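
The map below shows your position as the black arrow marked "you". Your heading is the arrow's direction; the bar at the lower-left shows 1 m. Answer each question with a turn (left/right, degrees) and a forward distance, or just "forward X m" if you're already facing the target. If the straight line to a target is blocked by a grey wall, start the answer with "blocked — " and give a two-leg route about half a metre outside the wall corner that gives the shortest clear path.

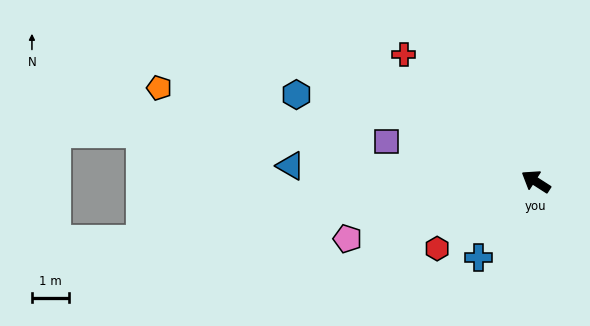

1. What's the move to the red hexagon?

turn left 67°, forward 3.2 m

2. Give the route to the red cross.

turn right 11°, forward 4.9 m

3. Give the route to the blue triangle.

turn left 29°, forward 6.6 m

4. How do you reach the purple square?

turn left 18°, forward 4.1 m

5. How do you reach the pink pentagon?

turn left 50°, forward 5.3 m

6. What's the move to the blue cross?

turn left 86°, forward 2.5 m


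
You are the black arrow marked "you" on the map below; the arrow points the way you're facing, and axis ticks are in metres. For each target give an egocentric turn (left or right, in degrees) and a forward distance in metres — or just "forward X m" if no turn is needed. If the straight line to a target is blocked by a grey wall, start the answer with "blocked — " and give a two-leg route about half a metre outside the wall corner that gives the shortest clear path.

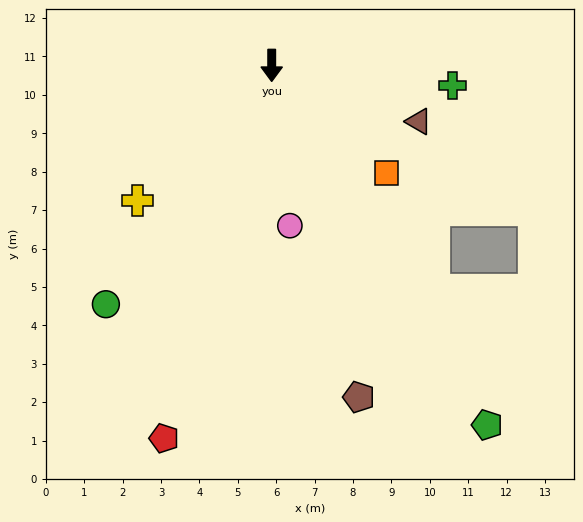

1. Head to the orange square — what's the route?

turn left 47°, forward 4.1 m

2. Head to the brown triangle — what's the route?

turn left 69°, forward 4.1 m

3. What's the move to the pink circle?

turn left 7°, forward 4.2 m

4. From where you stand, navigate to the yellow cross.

turn right 45°, forward 5.0 m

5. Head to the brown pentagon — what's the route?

turn left 15°, forward 8.9 m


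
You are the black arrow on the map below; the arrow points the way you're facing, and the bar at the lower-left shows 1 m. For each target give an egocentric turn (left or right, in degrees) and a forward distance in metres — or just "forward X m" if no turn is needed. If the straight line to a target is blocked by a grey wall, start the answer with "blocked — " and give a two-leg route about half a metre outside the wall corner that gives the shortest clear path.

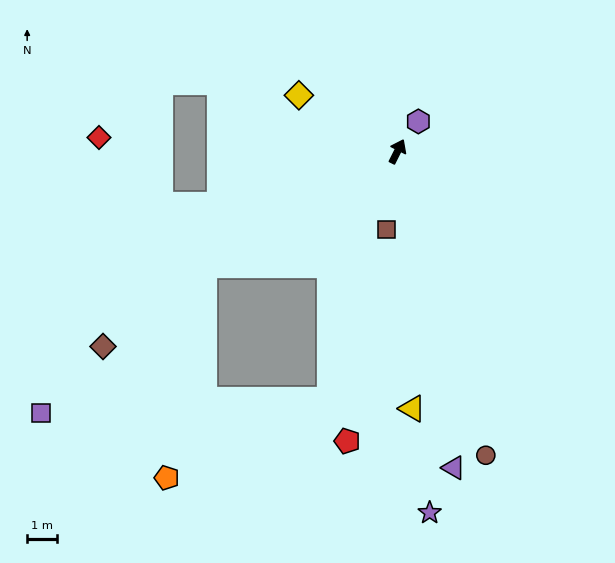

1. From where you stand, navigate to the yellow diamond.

turn left 87°, forward 3.8 m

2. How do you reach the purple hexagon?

turn right 8°, forward 1.2 m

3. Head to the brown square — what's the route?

turn right 161°, forward 2.6 m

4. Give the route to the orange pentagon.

blocked — turn left 147°, forward 7.5 m, then turn left 49°, forward 7.2 m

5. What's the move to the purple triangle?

turn right 143°, forward 10.7 m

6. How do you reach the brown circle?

turn right 137°, forward 10.5 m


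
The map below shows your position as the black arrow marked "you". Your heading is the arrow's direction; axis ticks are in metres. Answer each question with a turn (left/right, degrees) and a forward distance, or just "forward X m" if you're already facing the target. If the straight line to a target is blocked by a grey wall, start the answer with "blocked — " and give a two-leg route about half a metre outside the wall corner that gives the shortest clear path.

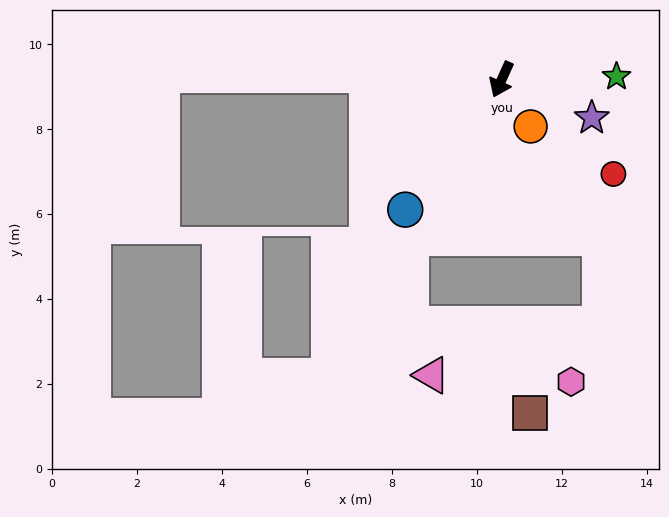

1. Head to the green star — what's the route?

turn left 116°, forward 2.7 m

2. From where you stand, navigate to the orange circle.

turn left 56°, forward 1.3 m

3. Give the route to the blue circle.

turn right 12°, forward 3.8 m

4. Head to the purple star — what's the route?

turn left 91°, forward 2.3 m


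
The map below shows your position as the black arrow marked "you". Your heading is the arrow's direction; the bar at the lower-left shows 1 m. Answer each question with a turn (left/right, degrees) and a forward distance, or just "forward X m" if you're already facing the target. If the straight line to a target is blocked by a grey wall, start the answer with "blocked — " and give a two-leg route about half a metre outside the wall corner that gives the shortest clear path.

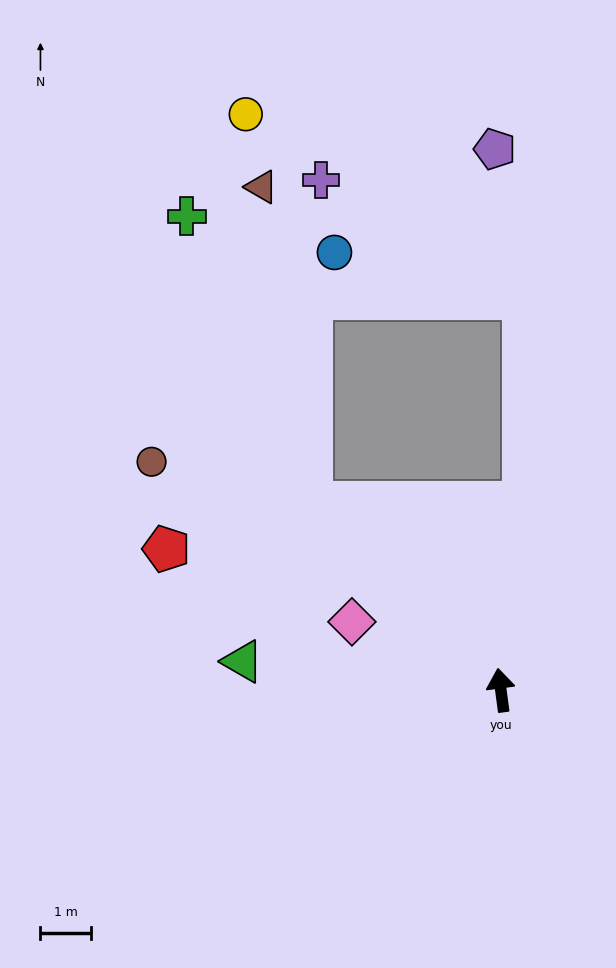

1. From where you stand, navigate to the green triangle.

turn left 76°, forward 5.1 m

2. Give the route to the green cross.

blocked — turn left 38°, forward 5.2 m, then turn right 22°, forward 6.1 m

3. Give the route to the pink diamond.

turn left 58°, forward 3.2 m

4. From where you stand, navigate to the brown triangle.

blocked — turn left 38°, forward 5.2 m, then turn right 37°, forward 6.3 m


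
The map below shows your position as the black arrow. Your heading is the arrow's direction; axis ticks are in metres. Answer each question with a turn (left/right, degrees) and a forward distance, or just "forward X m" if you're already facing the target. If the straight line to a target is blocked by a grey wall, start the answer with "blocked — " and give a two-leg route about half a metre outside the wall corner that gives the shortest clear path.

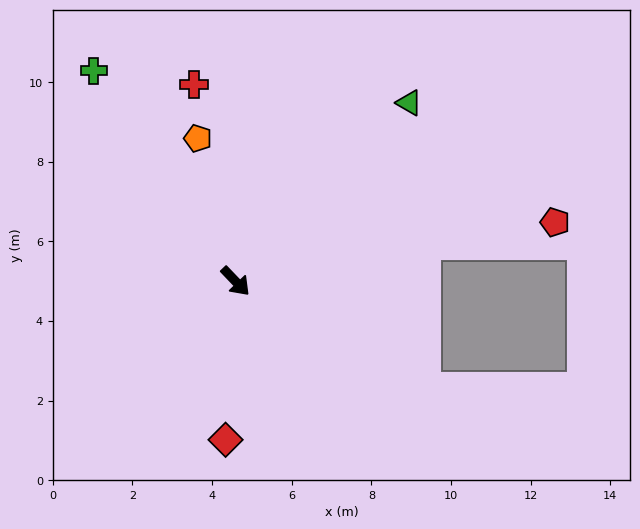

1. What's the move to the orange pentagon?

turn left 151°, forward 3.7 m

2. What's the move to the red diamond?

turn right 47°, forward 4.0 m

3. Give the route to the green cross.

turn left 170°, forward 6.4 m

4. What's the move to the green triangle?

turn left 92°, forward 6.3 m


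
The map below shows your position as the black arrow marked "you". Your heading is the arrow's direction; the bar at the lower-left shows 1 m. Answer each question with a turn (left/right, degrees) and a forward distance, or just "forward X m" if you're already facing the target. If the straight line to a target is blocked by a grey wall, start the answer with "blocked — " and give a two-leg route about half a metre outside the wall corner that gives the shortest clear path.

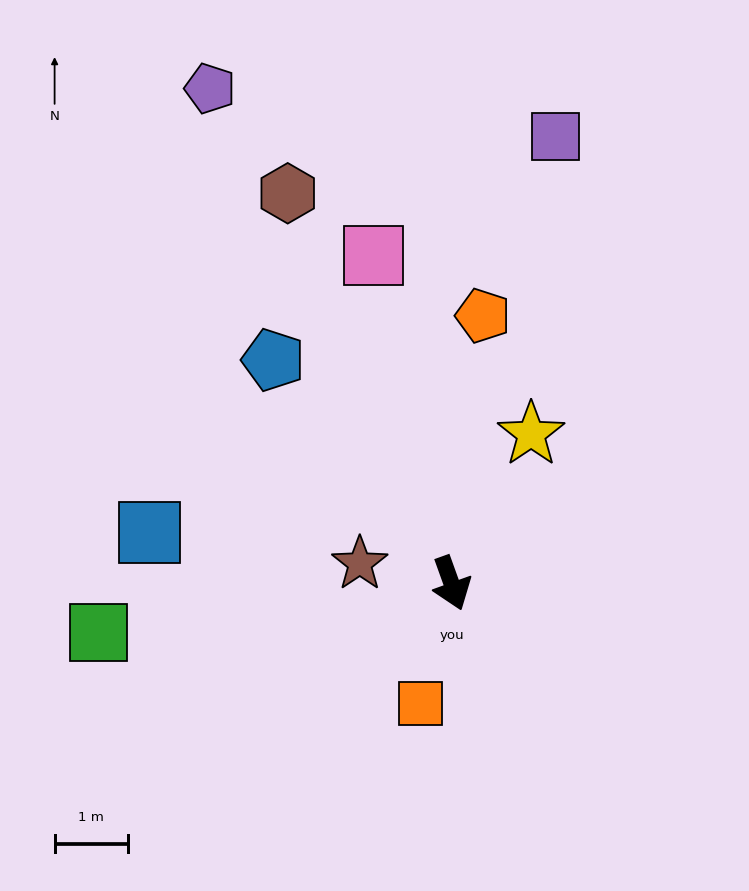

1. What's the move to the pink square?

turn left 174°, forward 4.6 m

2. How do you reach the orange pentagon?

turn left 153°, forward 3.7 m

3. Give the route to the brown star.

turn right 122°, forward 1.3 m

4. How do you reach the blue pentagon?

turn right 161°, forward 3.9 m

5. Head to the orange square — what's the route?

turn right 34°, forward 1.7 m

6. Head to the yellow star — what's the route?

turn left 132°, forward 2.3 m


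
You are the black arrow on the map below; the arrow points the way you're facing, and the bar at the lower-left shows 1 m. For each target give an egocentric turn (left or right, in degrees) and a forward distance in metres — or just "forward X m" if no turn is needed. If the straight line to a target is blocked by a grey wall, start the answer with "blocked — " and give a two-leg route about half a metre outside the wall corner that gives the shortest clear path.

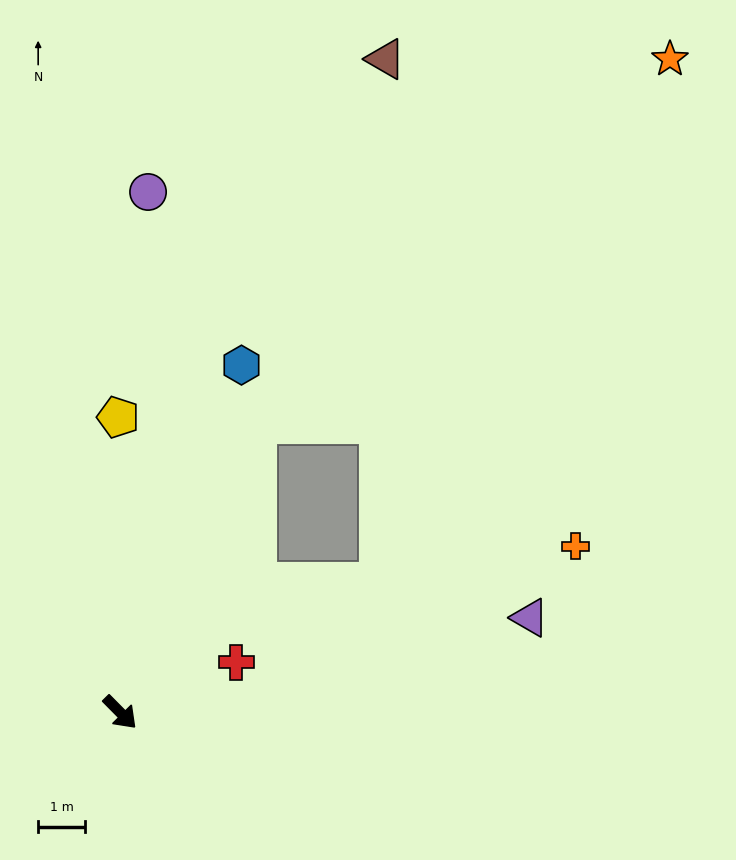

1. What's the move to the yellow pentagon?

turn left 136°, forward 6.3 m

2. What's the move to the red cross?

turn left 69°, forward 2.7 m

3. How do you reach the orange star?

blocked — turn left 110°, forward 6.8 m, then turn right 23°, forward 11.7 m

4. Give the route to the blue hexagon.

turn left 116°, forward 7.8 m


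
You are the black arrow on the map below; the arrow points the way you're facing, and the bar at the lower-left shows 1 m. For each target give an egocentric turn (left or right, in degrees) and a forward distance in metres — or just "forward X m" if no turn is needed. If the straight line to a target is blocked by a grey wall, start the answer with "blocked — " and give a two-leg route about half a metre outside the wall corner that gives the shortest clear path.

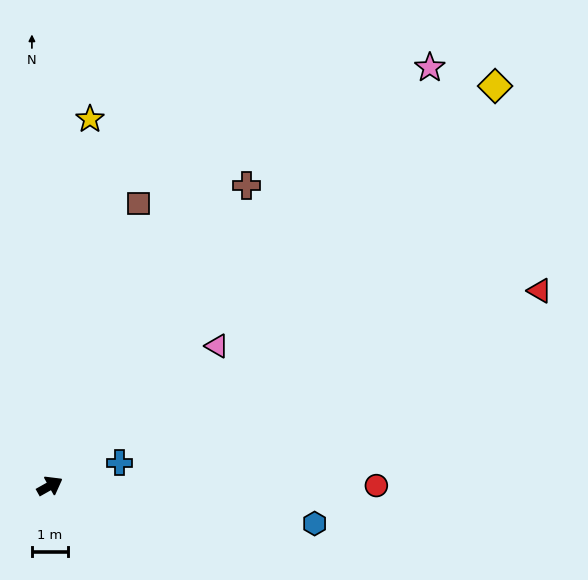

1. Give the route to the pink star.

turn left 18°, forward 15.7 m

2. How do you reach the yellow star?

turn left 54°, forward 10.3 m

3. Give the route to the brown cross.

turn left 27°, forward 10.0 m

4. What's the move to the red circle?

turn right 29°, forward 9.1 m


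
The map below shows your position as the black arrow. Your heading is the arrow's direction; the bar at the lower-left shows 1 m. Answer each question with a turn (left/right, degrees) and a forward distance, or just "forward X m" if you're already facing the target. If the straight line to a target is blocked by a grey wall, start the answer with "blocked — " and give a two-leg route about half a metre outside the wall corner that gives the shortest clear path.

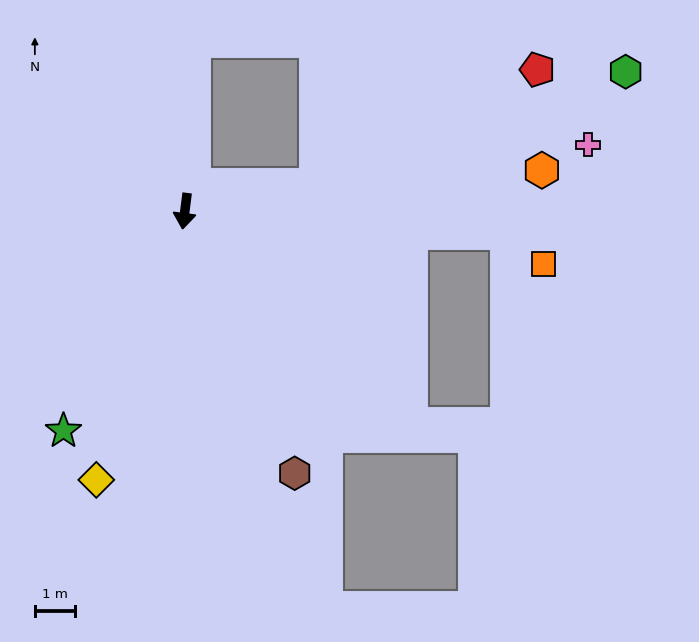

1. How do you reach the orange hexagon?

turn left 104°, forward 9.0 m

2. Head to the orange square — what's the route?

blocked — turn left 93°, forward 8.1 m, then turn right 36°, forward 1.2 m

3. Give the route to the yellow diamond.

turn right 11°, forward 7.0 m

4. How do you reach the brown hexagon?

turn left 30°, forward 7.1 m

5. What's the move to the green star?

turn right 22°, forward 6.3 m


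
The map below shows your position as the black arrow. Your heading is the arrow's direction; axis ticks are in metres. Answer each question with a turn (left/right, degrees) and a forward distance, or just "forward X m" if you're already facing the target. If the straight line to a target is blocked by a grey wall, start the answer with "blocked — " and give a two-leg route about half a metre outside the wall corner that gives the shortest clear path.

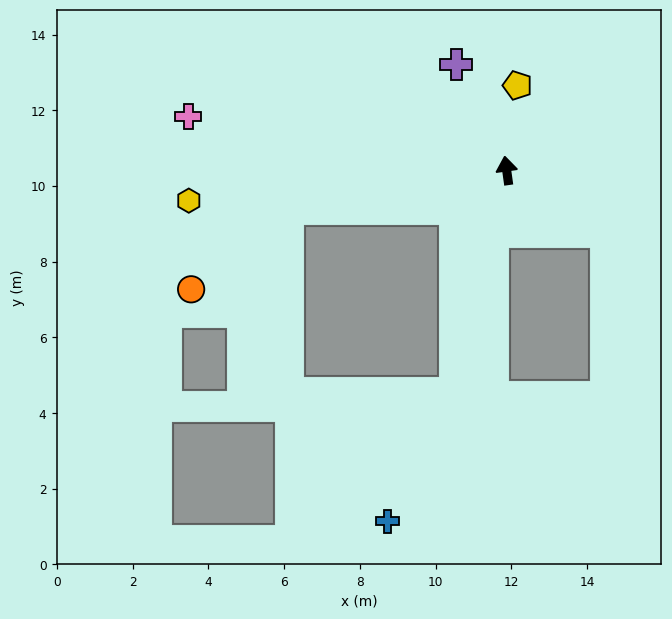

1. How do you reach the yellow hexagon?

turn left 87°, forward 8.4 m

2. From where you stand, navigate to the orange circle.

blocked — turn left 92°, forward 5.9 m, then turn left 30°, forward 3.3 m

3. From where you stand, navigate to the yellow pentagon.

turn right 15°, forward 2.3 m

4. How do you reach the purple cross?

turn left 17°, forward 3.1 m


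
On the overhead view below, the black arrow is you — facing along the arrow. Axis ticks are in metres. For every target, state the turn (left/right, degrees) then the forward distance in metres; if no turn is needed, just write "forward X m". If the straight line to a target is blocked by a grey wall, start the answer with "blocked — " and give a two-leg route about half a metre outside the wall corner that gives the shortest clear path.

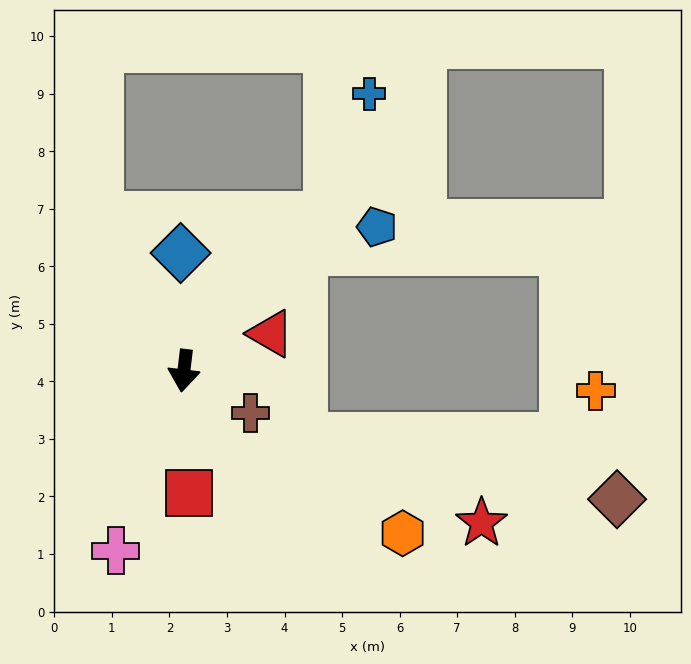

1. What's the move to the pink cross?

turn right 14°, forward 3.3 m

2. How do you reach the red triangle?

turn left 120°, forward 1.6 m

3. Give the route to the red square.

turn left 9°, forward 2.1 m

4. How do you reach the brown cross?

turn left 64°, forward 1.4 m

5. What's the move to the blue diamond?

turn right 172°, forward 2.0 m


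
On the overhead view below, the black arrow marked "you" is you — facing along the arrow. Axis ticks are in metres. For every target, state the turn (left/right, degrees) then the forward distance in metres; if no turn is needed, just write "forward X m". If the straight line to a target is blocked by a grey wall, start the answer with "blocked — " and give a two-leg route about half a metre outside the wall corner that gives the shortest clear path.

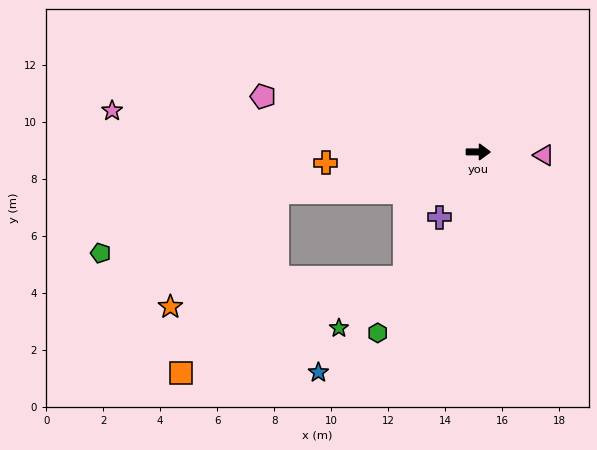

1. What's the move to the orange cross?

turn right 176°, forward 5.4 m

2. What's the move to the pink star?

turn left 174°, forward 12.9 m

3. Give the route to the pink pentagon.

turn left 166°, forward 7.8 m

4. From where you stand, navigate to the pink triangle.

turn right 3°, forward 2.3 m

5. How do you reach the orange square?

blocked — turn right 168°, forward 7.2 m, then turn left 50°, forward 7.2 m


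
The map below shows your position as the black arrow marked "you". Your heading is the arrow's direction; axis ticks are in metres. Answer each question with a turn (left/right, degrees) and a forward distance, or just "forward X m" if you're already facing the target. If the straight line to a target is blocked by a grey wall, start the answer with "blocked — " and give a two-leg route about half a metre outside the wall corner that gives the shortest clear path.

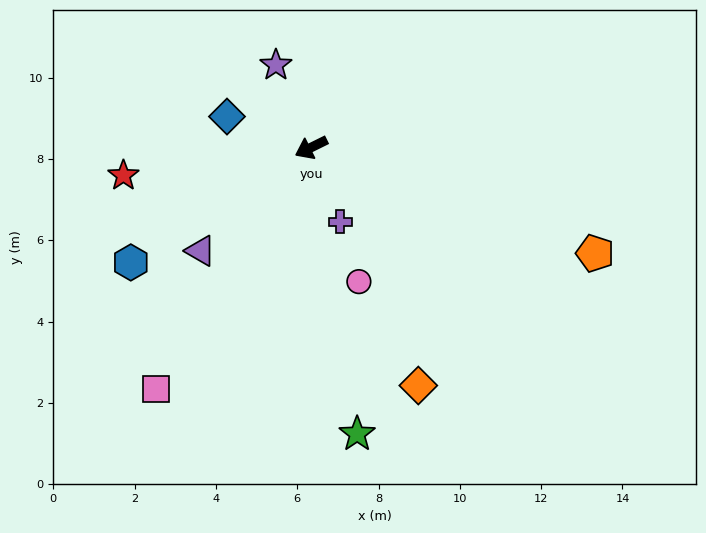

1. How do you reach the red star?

turn right 18°, forward 4.7 m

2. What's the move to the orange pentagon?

turn left 133°, forward 7.5 m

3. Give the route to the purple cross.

turn left 85°, forward 2.0 m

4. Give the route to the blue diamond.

turn right 46°, forward 2.2 m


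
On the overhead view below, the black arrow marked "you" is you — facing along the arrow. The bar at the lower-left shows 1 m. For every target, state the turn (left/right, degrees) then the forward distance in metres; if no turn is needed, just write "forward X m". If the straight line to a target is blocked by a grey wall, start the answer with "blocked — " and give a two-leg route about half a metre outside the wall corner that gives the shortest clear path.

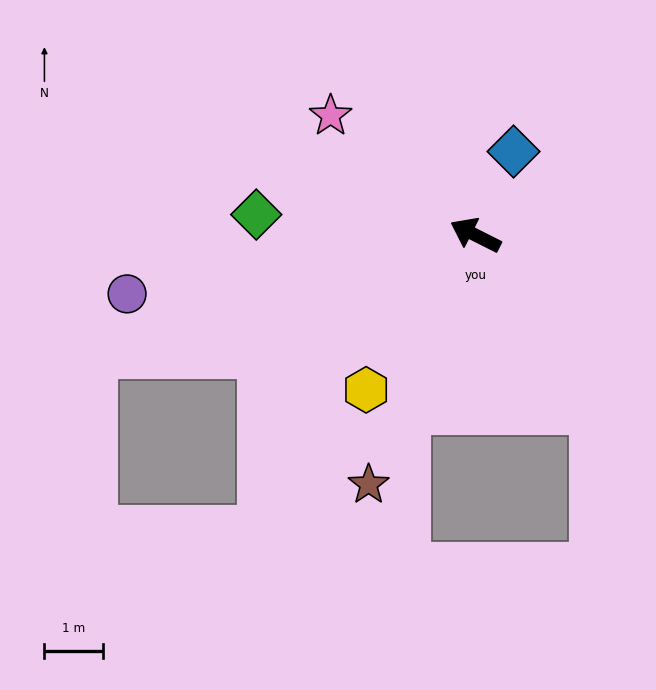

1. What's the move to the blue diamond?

turn right 88°, forward 1.6 m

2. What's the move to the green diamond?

turn left 21°, forward 3.8 m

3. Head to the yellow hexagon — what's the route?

turn left 82°, forward 3.3 m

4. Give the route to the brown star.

turn left 94°, forward 4.7 m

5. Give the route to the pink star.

turn right 13°, forward 3.2 m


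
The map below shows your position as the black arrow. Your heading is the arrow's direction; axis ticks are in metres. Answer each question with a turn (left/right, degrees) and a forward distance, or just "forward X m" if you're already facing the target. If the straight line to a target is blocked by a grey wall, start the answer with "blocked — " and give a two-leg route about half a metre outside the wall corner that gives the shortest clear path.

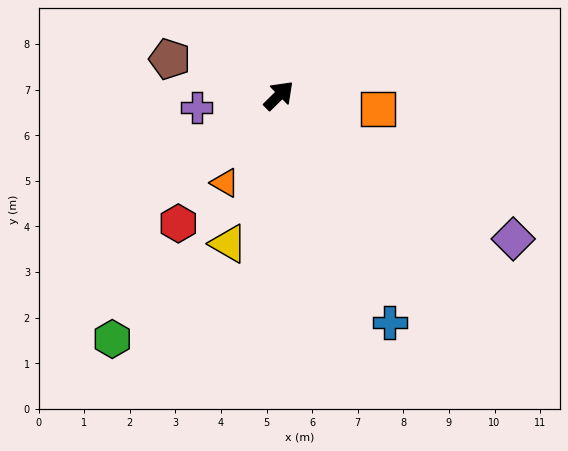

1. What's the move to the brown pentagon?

turn left 117°, forward 2.5 m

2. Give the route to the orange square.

turn right 53°, forward 2.2 m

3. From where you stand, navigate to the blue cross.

turn right 109°, forward 5.5 m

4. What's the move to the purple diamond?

turn right 76°, forward 6.0 m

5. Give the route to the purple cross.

turn left 144°, forward 1.8 m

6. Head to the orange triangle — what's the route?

turn right 166°, forward 2.3 m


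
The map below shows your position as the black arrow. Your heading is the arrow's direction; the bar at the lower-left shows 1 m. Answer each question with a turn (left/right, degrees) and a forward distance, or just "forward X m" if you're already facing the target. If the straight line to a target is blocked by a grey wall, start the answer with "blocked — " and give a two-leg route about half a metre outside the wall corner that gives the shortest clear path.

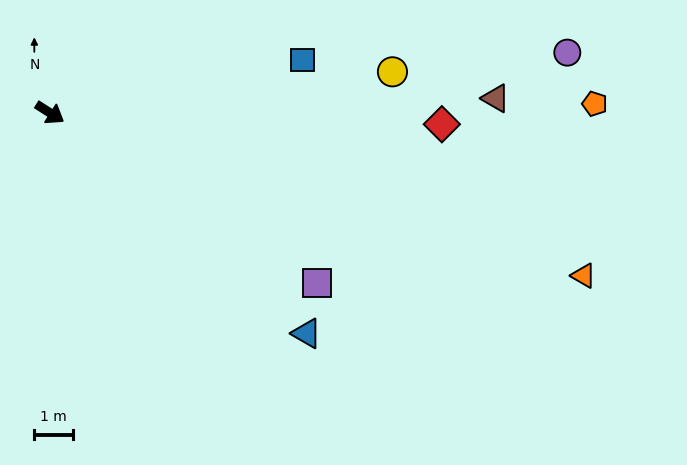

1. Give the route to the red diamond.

turn left 31°, forward 10.1 m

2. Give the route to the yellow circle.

turn left 39°, forward 8.9 m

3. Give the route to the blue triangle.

turn right 8°, forward 8.7 m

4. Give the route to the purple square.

forward 8.2 m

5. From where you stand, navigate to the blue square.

turn left 44°, forward 6.7 m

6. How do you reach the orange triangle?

turn left 16°, forward 14.4 m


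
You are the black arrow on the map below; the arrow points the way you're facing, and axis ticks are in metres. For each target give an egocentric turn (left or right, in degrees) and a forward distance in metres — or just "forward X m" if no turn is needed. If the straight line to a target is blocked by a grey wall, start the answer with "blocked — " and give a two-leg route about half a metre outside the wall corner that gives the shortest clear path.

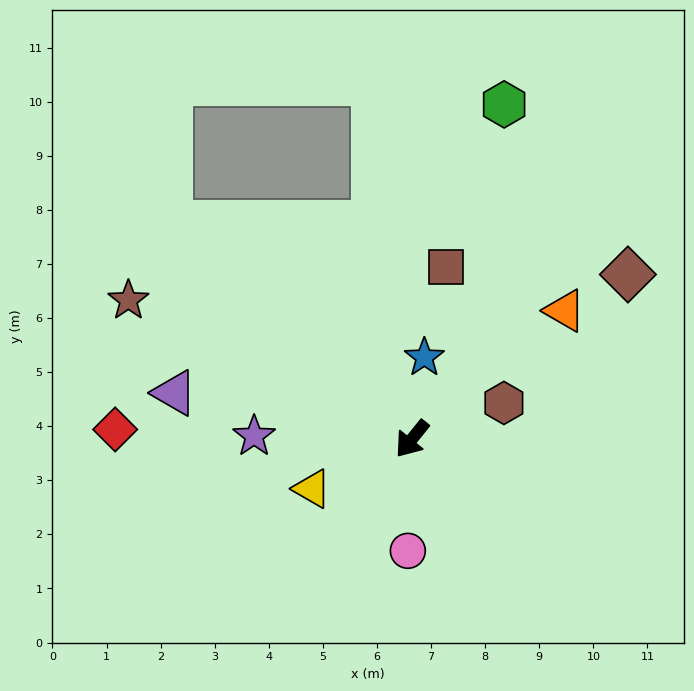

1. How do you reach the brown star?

turn right 77°, forward 5.8 m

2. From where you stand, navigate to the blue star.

turn right 150°, forward 1.5 m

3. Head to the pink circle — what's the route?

turn left 37°, forward 2.1 m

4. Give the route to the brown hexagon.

turn left 150°, forward 1.8 m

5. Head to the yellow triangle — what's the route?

turn right 25°, forward 2.1 m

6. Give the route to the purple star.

turn right 52°, forward 2.9 m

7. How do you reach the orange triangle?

turn left 169°, forward 3.7 m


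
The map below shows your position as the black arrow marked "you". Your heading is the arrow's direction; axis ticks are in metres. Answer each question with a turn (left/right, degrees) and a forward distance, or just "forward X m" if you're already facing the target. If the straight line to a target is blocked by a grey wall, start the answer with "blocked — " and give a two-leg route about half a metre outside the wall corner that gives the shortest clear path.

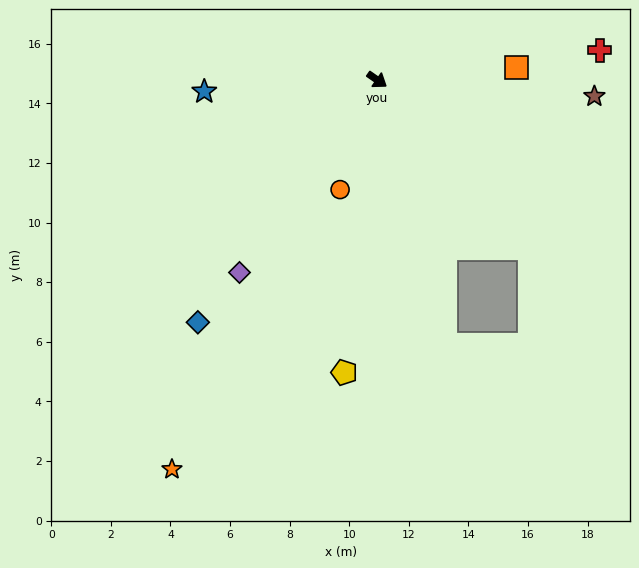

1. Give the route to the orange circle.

turn right 74°, forward 3.9 m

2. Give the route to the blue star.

turn right 141°, forward 5.8 m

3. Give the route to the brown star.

turn left 30°, forward 7.3 m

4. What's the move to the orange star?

turn right 83°, forward 14.8 m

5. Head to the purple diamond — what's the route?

turn right 91°, forward 7.9 m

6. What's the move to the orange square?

turn left 40°, forward 4.7 m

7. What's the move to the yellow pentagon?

turn right 62°, forward 9.9 m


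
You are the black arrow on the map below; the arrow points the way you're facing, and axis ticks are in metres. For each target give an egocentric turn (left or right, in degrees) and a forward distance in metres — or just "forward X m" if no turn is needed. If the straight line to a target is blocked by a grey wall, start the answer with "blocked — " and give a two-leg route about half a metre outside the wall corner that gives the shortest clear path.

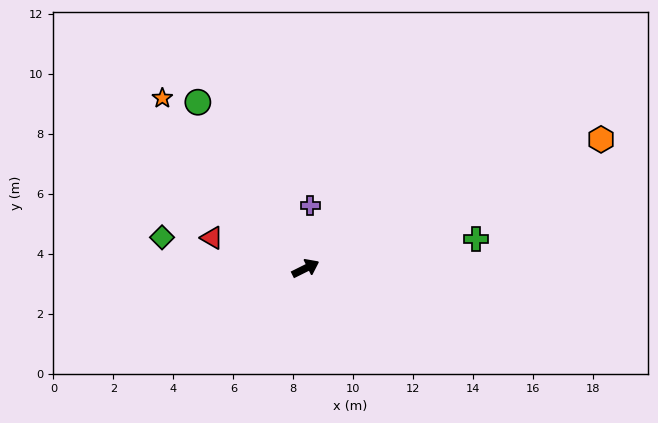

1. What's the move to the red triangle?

turn left 135°, forward 3.3 m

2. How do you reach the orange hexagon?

turn right 3°, forward 10.7 m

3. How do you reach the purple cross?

turn left 59°, forward 2.1 m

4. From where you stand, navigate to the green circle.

turn left 97°, forward 6.6 m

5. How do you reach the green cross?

turn right 17°, forward 5.8 m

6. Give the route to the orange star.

turn left 104°, forward 7.4 m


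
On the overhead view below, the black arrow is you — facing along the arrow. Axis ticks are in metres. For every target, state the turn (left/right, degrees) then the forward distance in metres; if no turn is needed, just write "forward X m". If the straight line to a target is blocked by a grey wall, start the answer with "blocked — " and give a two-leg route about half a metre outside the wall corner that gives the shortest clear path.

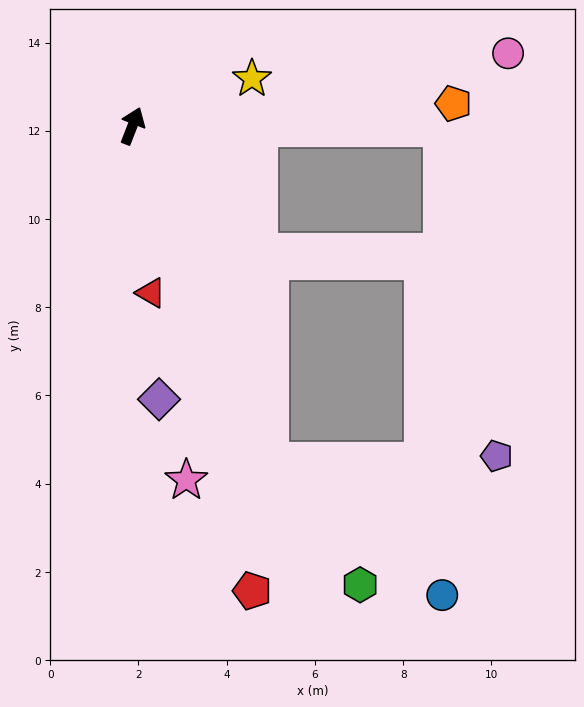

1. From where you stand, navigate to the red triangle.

turn right 152°, forward 3.8 m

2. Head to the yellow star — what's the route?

turn right 47°, forward 2.9 m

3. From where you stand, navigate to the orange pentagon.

turn right 65°, forward 7.3 m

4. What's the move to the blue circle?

blocked — turn right 136°, forward 8.2 m, then turn left 29°, forward 5.0 m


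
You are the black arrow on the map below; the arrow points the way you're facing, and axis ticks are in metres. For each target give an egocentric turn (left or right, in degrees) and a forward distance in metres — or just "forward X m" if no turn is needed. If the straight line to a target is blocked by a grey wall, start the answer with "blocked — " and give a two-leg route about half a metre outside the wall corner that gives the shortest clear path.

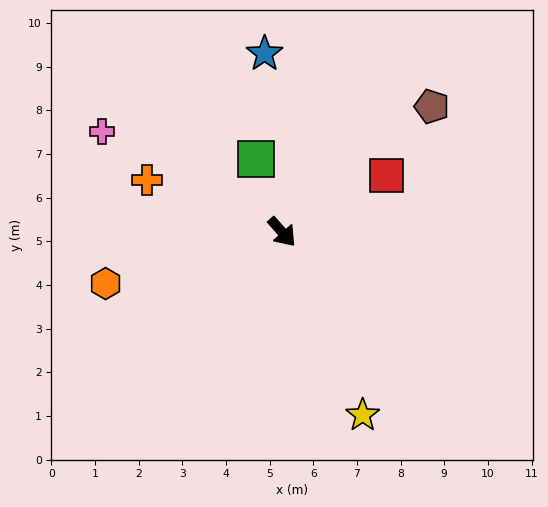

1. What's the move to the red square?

turn left 77°, forward 2.7 m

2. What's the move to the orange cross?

turn right 153°, forward 3.3 m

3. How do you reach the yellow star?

turn right 18°, forward 4.6 m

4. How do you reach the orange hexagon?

turn right 115°, forward 4.2 m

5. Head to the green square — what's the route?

turn left 158°, forward 1.8 m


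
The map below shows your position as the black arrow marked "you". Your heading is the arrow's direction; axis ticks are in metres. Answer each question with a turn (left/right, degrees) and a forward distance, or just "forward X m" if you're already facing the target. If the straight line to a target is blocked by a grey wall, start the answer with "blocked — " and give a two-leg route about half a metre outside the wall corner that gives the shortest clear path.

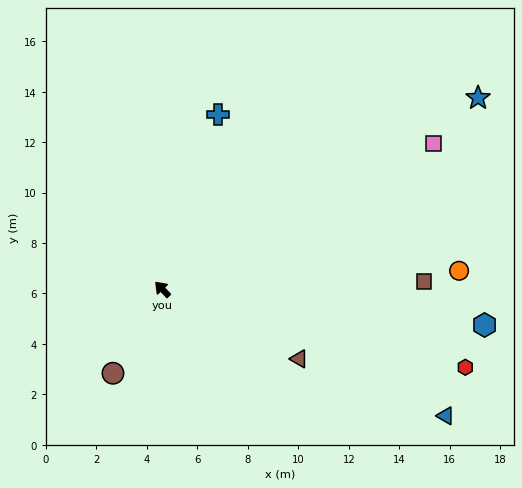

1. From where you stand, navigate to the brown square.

turn right 132°, forward 10.4 m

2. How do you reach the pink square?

turn right 105°, forward 12.2 m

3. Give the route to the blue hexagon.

turn right 140°, forward 12.8 m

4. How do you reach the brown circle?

turn left 106°, forward 3.9 m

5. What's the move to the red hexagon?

turn right 148°, forward 12.4 m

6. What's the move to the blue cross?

turn right 61°, forward 7.3 m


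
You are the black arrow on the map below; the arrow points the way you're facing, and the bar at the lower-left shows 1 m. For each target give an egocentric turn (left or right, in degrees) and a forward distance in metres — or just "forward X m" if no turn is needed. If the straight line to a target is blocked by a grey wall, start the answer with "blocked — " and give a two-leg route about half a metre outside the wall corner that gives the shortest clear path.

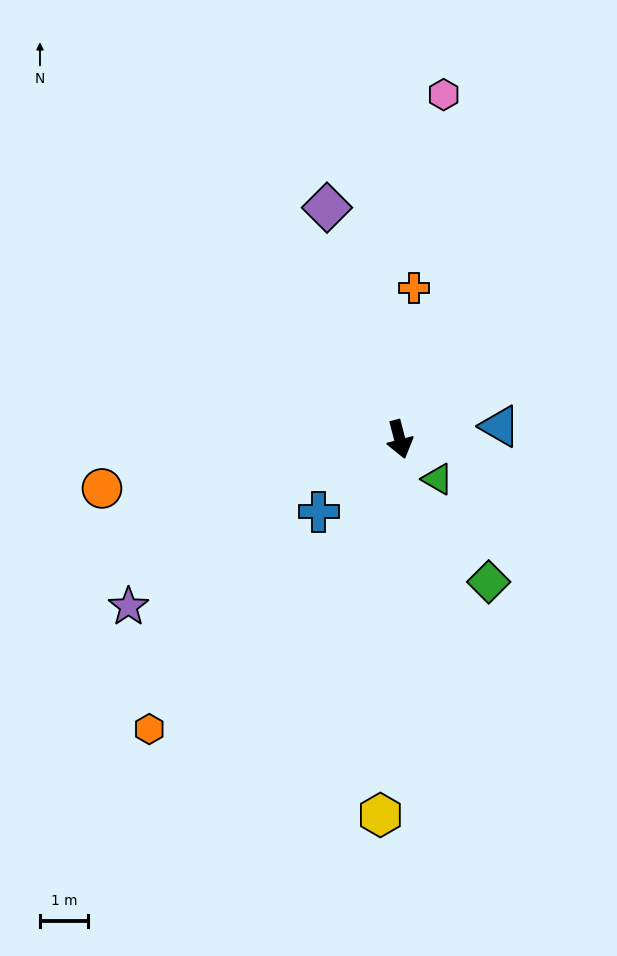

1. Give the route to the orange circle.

turn right 95°, forward 6.3 m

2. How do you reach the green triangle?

turn left 29°, forward 1.1 m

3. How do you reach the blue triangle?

turn left 83°, forward 2.1 m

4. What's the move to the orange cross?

turn left 160°, forward 3.1 m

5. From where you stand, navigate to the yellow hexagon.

turn right 18°, forward 7.8 m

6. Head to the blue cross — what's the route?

turn right 63°, forward 2.3 m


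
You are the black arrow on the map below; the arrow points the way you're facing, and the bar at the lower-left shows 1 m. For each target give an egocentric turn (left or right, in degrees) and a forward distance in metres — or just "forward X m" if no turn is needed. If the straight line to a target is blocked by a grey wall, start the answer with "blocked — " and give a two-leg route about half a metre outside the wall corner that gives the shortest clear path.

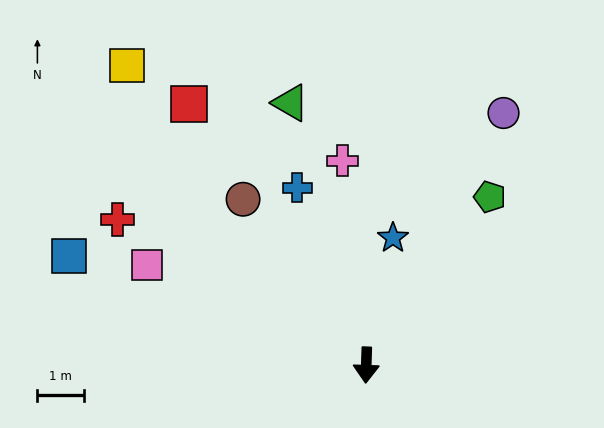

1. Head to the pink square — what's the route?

turn right 113°, forward 5.2 m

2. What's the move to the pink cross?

turn right 171°, forward 4.4 m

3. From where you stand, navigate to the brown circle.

turn right 142°, forward 4.4 m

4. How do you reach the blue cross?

turn right 157°, forward 4.1 m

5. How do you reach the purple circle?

turn left 153°, forward 6.2 m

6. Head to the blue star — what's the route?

turn left 170°, forward 2.8 m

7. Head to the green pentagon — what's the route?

turn left 146°, forward 4.5 m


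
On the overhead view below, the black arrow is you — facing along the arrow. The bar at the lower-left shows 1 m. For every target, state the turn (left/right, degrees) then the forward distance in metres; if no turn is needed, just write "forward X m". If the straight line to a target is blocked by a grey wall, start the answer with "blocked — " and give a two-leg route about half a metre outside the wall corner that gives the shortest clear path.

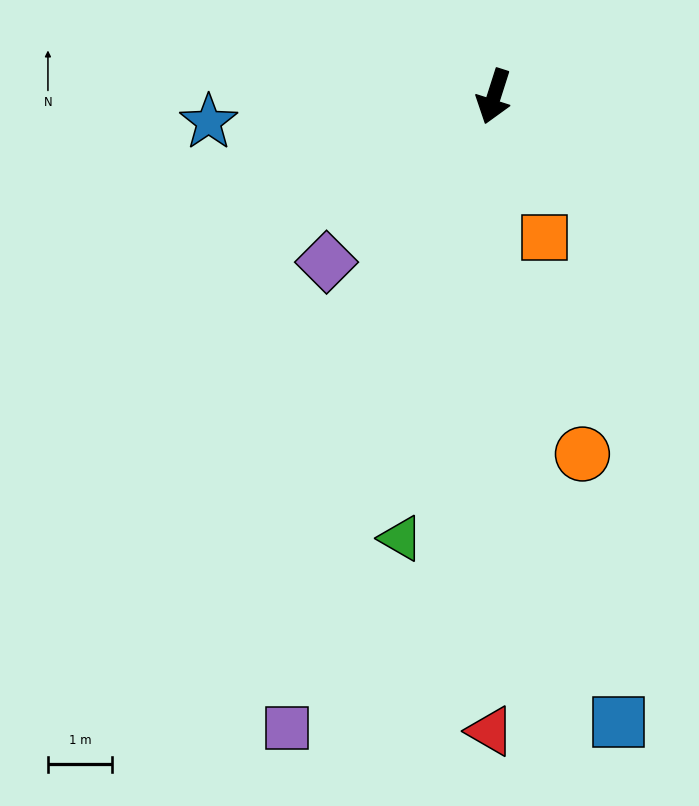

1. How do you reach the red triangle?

turn left 17°, forward 9.9 m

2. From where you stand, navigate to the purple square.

forward 10.3 m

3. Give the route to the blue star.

turn right 67°, forward 4.5 m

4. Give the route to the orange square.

turn left 38°, forward 2.3 m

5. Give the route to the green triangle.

turn left 6°, forward 7.0 m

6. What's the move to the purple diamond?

turn right 28°, forward 3.7 m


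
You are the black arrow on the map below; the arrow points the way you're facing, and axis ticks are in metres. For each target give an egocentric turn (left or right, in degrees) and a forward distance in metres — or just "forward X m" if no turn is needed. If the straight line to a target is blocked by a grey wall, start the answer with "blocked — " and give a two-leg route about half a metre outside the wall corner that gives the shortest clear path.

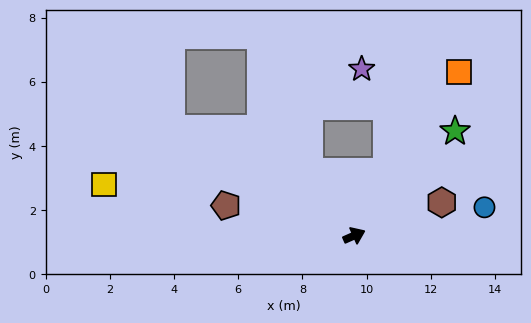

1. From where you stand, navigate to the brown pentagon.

turn left 143°, forward 4.1 m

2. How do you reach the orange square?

turn left 33°, forward 6.0 m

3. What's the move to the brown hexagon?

turn right 3°, forward 2.9 m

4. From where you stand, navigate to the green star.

turn left 22°, forward 4.5 m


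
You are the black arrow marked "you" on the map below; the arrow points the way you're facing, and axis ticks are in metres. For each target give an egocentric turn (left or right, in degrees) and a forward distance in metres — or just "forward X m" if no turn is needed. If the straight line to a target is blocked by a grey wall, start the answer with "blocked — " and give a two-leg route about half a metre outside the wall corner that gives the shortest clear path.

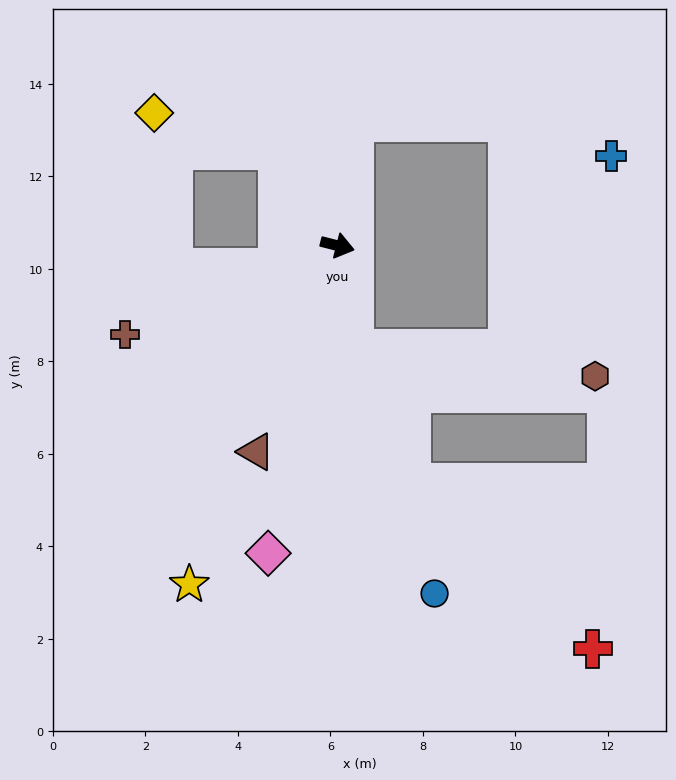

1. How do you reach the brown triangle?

turn right 97°, forward 4.8 m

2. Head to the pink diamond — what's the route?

turn right 88°, forward 6.8 m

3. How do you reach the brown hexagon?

blocked — turn right 66°, forward 2.3 m, then turn left 74°, forward 5.2 m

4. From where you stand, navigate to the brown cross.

turn right 143°, forward 5.0 m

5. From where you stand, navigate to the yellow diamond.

blocked — turn left 136°, forward 2.4 m, then turn left 41°, forward 2.8 m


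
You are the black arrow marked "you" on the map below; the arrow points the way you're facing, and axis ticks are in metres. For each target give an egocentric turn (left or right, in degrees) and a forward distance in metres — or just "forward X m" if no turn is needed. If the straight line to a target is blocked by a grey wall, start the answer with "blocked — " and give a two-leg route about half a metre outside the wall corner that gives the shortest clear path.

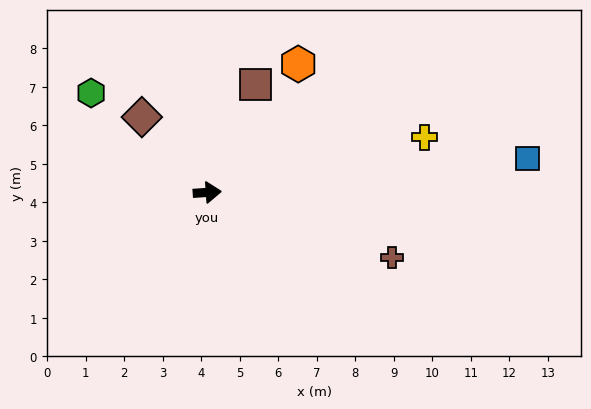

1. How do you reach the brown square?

turn left 62°, forward 3.1 m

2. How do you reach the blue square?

turn left 2°, forward 8.4 m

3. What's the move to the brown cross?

turn right 23°, forward 5.1 m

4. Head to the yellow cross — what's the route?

turn left 10°, forward 5.8 m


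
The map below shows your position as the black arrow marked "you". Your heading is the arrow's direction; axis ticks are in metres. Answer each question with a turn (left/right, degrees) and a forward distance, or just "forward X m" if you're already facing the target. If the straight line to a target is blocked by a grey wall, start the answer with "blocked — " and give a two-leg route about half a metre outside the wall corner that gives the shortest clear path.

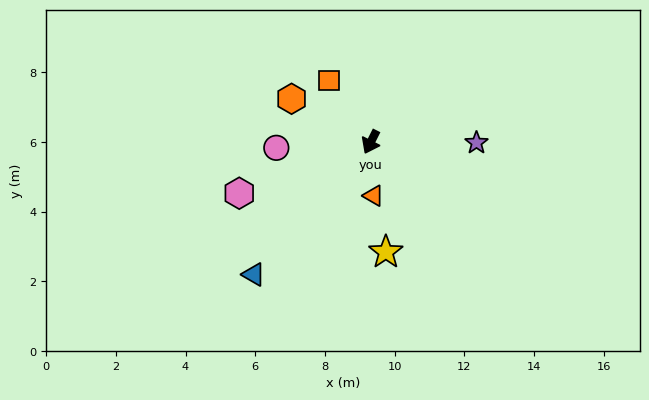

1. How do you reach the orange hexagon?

turn right 92°, forward 2.6 m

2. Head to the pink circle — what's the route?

turn right 60°, forward 2.7 m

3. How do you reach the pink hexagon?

turn right 42°, forward 4.1 m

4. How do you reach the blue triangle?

turn right 15°, forward 5.1 m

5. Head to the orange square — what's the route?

turn right 119°, forward 2.1 m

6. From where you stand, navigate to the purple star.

turn left 116°, forward 3.0 m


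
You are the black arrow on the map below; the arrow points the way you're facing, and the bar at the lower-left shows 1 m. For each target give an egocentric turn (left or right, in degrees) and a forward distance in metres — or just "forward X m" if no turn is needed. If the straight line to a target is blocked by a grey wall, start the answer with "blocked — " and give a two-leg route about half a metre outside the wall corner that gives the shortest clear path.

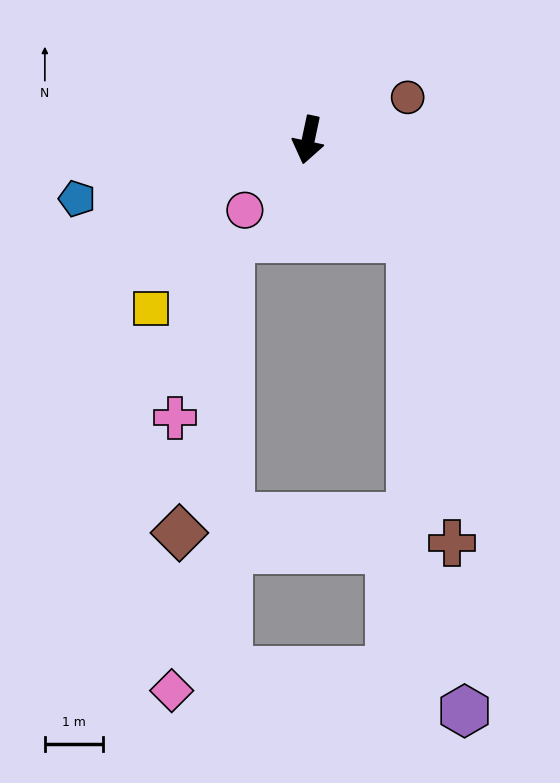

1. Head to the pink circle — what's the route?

turn right 30°, forward 1.6 m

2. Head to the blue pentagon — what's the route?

turn right 64°, forward 4.1 m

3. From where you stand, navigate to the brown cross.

blocked — turn left 58°, forward 2.4 m, then turn right 38°, forward 5.3 m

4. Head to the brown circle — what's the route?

turn left 125°, forward 1.9 m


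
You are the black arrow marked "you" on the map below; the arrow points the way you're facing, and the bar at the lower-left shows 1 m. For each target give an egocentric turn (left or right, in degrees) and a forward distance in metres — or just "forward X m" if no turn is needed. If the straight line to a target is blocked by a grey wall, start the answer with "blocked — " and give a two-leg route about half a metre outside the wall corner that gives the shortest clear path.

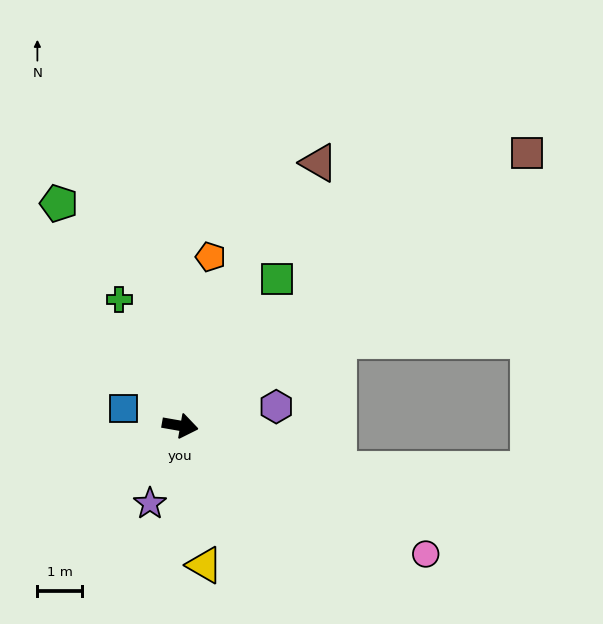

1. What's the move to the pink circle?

turn right 18°, forward 6.2 m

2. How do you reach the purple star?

turn right 101°, forward 1.9 m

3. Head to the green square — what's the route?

turn left 66°, forward 4.0 m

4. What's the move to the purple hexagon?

turn left 21°, forward 2.2 m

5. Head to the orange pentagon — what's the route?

turn left 90°, forward 3.9 m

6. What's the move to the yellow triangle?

turn right 70°, forward 3.2 m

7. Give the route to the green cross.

turn left 126°, forward 3.2 m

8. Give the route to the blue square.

turn left 173°, forward 1.3 m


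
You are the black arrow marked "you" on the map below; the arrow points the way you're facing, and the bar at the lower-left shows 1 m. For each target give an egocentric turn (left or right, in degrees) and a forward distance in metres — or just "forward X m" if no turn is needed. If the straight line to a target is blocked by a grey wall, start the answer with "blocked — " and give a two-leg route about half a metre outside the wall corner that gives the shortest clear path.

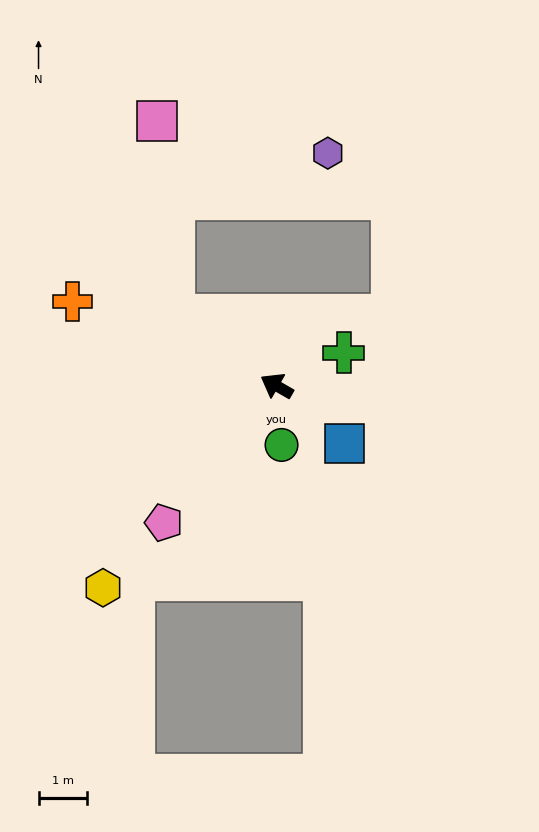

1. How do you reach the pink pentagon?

turn left 80°, forward 3.6 m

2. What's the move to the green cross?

turn right 124°, forward 1.5 m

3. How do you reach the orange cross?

turn left 7°, forward 4.5 m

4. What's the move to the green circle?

turn left 125°, forward 1.2 m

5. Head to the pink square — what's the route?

blocked — turn right 5°, forward 2.6 m, then turn right 50°, forward 4.0 m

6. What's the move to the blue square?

turn left 170°, forward 1.8 m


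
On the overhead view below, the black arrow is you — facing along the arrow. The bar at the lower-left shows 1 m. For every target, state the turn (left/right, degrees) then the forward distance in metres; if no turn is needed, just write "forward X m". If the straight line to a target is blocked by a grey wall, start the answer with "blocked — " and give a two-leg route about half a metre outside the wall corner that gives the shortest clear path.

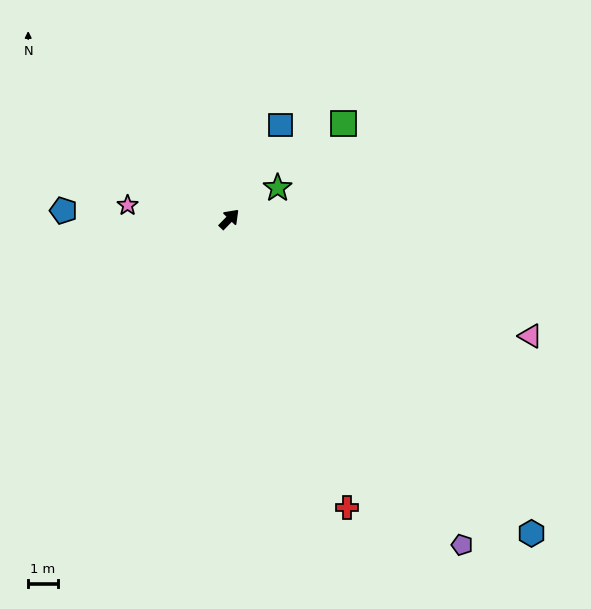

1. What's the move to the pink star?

turn left 126°, forward 3.5 m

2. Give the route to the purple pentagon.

turn right 100°, forward 13.5 m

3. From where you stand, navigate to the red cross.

turn right 114°, forward 10.5 m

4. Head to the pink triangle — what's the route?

turn right 67°, forward 10.9 m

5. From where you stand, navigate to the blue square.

turn left 16°, forward 3.6 m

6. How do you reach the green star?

turn right 13°, forward 1.9 m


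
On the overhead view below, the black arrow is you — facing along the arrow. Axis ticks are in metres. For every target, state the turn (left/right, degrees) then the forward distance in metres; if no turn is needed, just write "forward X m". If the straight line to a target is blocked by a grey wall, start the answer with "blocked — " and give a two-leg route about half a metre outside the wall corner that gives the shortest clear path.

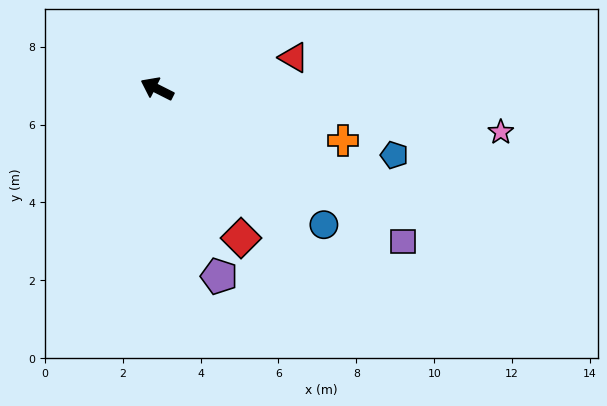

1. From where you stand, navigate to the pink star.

turn right 160°, forward 8.9 m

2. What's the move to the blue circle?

turn left 168°, forward 5.5 m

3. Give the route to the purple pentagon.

turn left 135°, forward 5.1 m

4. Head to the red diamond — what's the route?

turn left 146°, forward 4.4 m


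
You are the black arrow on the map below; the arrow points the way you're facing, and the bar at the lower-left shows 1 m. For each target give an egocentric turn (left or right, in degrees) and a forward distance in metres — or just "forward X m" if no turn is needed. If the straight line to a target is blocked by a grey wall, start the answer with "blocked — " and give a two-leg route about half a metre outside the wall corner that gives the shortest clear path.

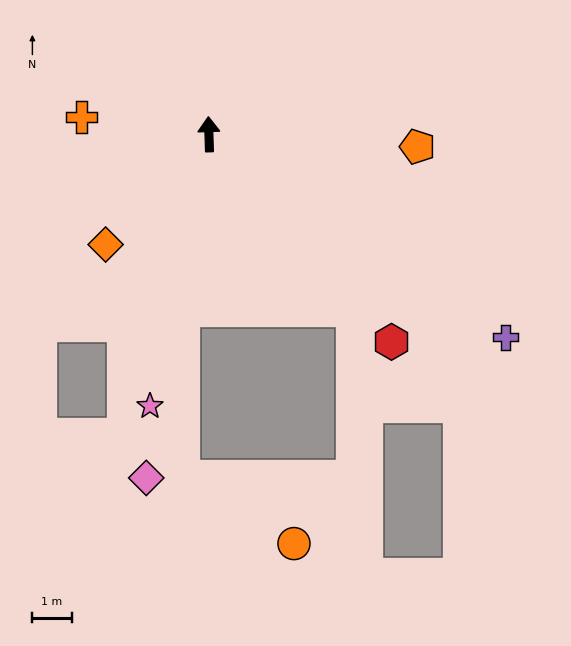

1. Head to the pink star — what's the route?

turn left 166°, forward 7.1 m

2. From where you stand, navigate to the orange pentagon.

turn right 95°, forward 5.3 m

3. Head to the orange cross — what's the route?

turn left 81°, forward 3.3 m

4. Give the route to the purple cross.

turn right 126°, forward 9.2 m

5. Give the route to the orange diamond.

turn left 135°, forward 3.9 m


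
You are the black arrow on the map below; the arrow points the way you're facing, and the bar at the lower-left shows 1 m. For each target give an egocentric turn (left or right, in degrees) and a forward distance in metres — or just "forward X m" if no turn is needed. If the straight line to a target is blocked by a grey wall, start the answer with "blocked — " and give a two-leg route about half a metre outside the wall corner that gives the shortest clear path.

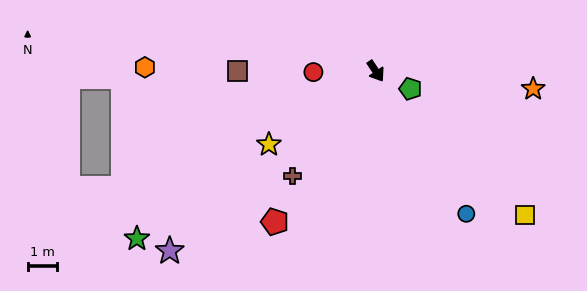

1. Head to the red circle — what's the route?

turn right 123°, forward 2.2 m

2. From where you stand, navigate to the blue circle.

forward 5.8 m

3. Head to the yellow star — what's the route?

turn right 89°, forward 4.5 m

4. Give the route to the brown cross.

turn right 72°, forward 4.6 m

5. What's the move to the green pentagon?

turn left 29°, forward 1.3 m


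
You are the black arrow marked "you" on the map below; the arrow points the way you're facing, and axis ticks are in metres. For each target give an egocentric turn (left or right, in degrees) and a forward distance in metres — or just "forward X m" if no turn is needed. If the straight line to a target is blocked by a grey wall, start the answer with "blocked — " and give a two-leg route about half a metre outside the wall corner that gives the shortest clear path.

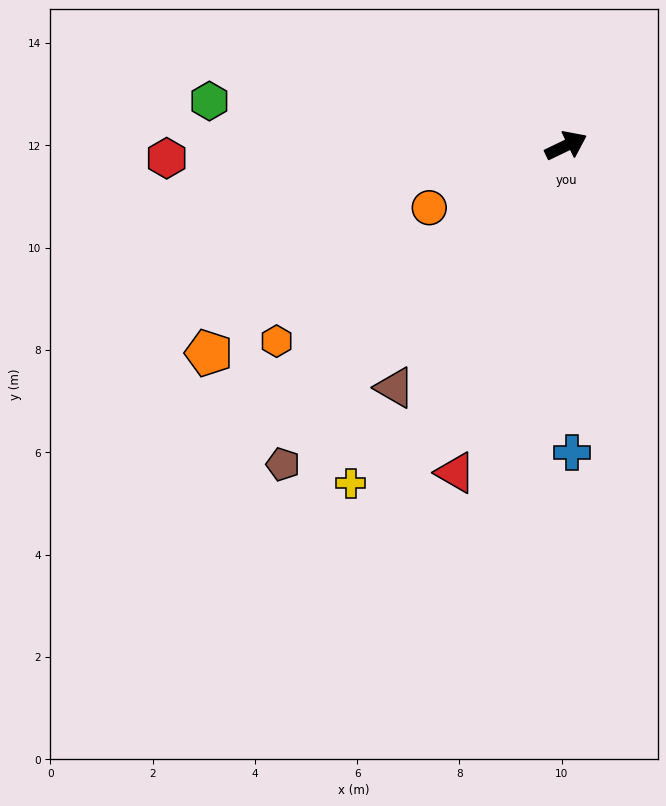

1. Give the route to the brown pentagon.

turn right 157°, forward 8.3 m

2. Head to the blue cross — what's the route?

turn right 115°, forward 6.0 m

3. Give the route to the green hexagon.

turn left 147°, forward 7.0 m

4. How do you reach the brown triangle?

turn right 151°, forward 5.8 m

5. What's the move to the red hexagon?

turn left 156°, forward 7.8 m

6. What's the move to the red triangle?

turn right 134°, forward 6.8 m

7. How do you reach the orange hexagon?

turn right 172°, forward 6.8 m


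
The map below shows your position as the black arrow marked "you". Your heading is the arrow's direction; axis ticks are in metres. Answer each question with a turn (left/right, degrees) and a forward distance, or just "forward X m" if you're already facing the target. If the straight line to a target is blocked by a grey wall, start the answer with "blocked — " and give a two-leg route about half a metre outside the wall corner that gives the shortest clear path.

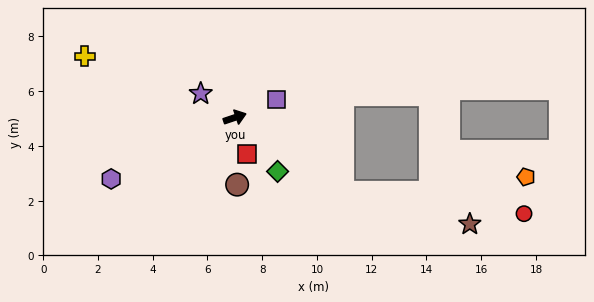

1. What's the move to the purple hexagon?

turn right 172°, forward 5.0 m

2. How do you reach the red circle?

blocked — turn right 53°, forward 4.8 m, then turn left 28°, forward 6.7 m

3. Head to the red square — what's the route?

turn right 90°, forward 1.4 m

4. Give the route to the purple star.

turn left 126°, forward 1.5 m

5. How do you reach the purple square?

turn left 5°, forward 1.7 m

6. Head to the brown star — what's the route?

blocked — turn right 53°, forward 4.8 m, then turn left 20°, forward 4.8 m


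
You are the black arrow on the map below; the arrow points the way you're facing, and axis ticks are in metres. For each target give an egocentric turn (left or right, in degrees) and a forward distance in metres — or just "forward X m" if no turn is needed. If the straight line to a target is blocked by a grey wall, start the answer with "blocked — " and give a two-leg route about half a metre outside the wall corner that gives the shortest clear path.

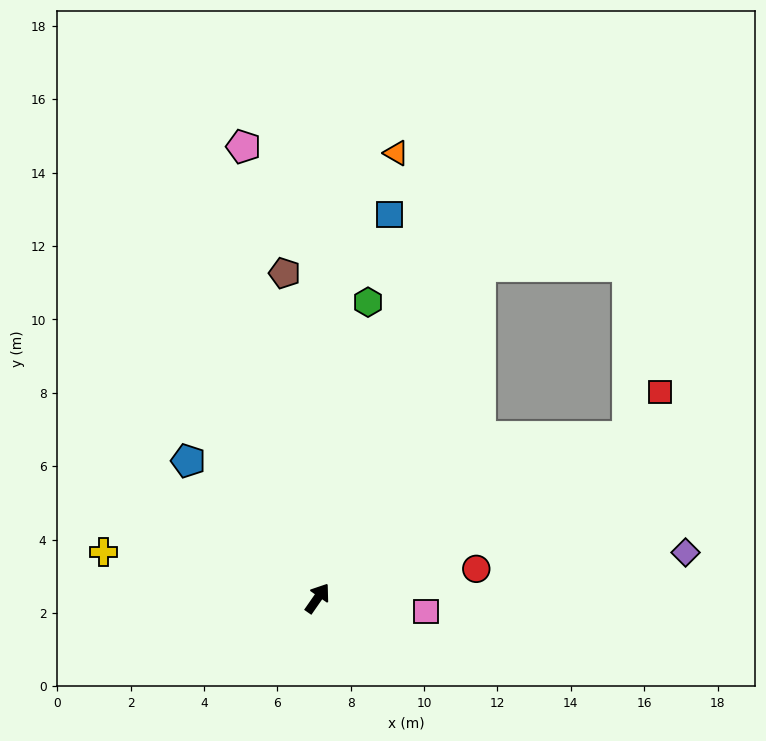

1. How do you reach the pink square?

turn right 62°, forward 3.0 m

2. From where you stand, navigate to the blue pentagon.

turn left 78°, forward 5.1 m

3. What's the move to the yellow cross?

turn left 113°, forward 6.0 m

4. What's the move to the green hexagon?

turn left 25°, forward 8.2 m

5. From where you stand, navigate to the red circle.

turn right 45°, forward 4.4 m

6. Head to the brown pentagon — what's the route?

turn left 41°, forward 8.9 m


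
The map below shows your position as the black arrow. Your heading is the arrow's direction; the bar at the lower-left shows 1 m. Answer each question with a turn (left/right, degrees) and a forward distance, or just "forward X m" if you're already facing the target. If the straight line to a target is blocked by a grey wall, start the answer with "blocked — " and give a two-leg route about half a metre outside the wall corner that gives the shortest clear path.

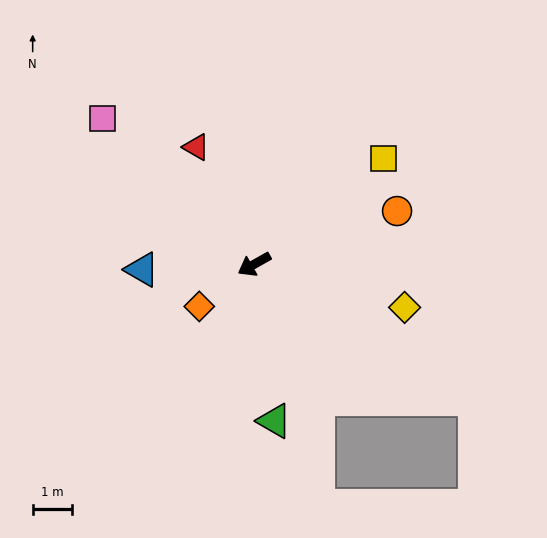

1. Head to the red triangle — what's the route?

turn right 93°, forward 3.4 m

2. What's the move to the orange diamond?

turn left 8°, forward 1.8 m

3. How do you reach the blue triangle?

turn right 27°, forward 2.9 m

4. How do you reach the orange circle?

turn left 171°, forward 3.9 m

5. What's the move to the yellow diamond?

turn left 135°, forward 4.0 m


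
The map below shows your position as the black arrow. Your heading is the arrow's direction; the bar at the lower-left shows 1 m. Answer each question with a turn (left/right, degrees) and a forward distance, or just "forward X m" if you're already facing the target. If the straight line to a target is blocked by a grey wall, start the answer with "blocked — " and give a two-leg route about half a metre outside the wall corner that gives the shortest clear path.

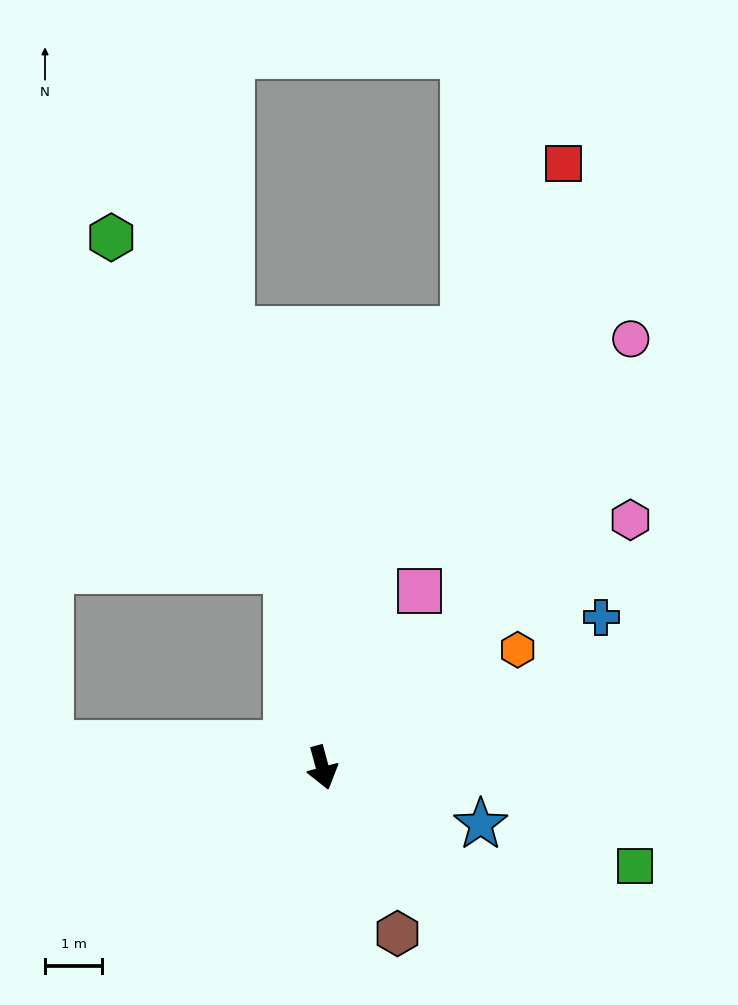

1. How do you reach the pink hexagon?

turn left 114°, forward 6.9 m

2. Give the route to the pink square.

turn left 136°, forward 3.5 m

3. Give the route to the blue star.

turn left 55°, forward 2.9 m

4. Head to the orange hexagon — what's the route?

turn left 106°, forward 4.0 m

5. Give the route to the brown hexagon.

turn left 9°, forward 3.2 m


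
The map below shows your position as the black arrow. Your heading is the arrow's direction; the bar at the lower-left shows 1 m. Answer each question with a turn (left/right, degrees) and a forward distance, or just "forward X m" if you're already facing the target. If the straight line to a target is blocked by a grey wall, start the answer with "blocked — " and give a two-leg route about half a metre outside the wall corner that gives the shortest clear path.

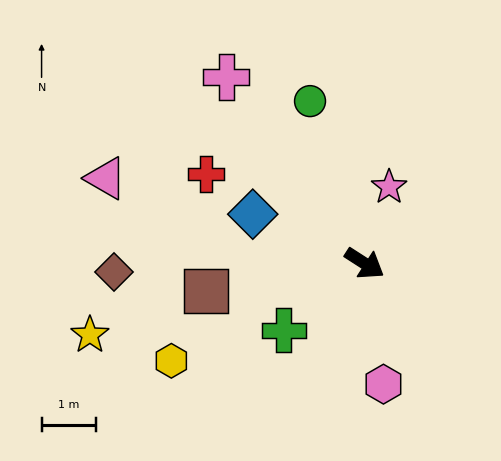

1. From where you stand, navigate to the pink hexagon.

turn right 48°, forward 2.2 m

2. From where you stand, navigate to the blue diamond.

turn right 171°, forward 2.2 m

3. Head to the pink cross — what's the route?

turn left 159°, forward 4.3 m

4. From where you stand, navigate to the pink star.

turn left 105°, forward 1.5 m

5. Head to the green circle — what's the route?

turn left 141°, forward 3.1 m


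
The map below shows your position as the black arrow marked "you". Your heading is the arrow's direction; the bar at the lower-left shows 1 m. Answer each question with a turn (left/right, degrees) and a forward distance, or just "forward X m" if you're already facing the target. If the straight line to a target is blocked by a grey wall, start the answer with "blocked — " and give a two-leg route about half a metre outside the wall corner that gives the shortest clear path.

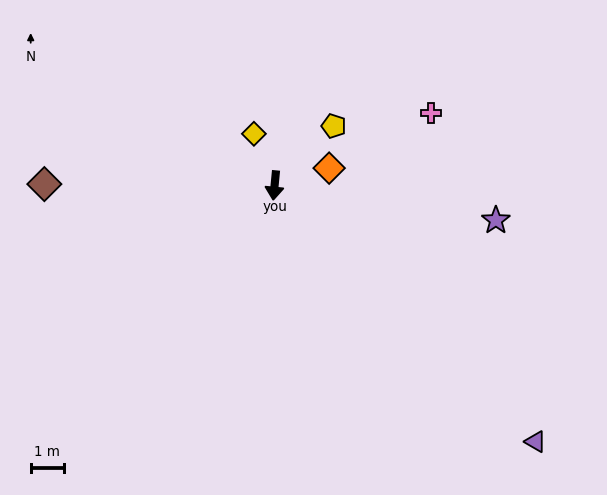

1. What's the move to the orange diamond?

turn left 113°, forward 1.7 m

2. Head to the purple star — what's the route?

turn left 87°, forward 6.8 m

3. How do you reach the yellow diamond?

turn right 153°, forward 1.7 m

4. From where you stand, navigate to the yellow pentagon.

turn left 141°, forward 2.5 m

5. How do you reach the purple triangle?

turn left 51°, forward 11.0 m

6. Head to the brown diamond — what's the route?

turn right 85°, forward 7.0 m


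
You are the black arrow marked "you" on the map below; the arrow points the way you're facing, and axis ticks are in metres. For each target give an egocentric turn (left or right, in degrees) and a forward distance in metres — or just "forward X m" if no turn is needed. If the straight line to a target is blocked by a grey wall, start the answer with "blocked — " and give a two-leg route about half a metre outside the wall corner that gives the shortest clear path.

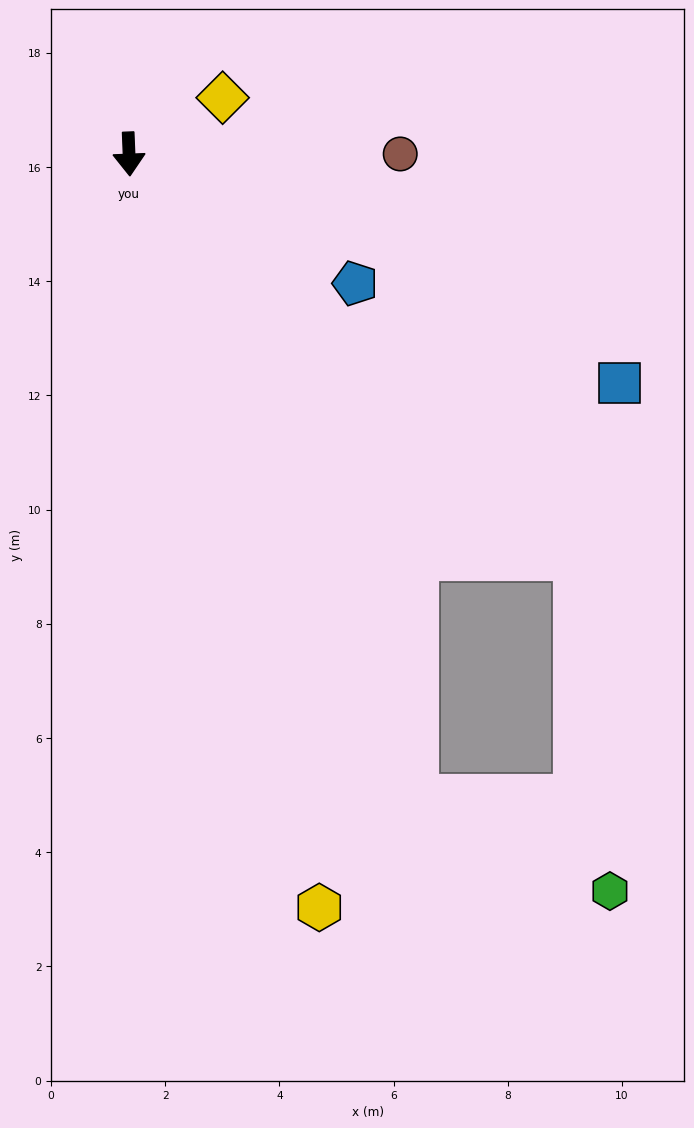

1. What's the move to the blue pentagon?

turn left 58°, forward 4.6 m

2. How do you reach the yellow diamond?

turn left 119°, forward 1.9 m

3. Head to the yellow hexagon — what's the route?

turn left 12°, forward 13.6 m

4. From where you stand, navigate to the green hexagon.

blocked — turn left 22°, forward 12.3 m, then turn left 40°, forward 3.8 m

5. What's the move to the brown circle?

turn left 88°, forward 4.7 m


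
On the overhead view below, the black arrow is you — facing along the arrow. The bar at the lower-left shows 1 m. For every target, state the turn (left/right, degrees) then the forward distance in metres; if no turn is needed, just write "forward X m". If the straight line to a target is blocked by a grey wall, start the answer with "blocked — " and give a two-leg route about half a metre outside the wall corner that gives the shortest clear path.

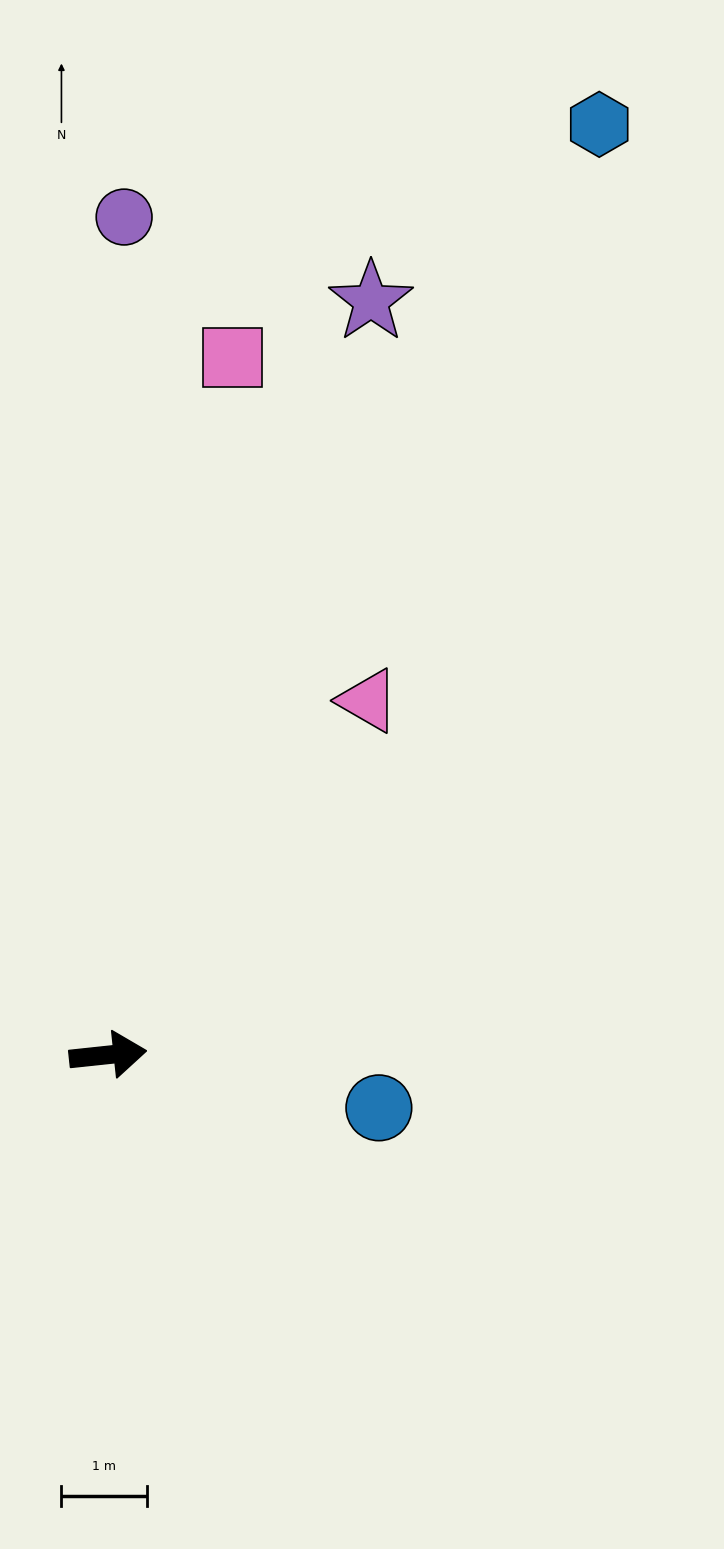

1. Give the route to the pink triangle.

turn left 48°, forward 5.1 m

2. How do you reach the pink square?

turn left 74°, forward 8.3 m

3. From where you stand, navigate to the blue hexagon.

turn left 56°, forward 12.3 m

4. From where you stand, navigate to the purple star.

turn left 65°, forward 9.3 m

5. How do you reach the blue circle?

turn right 17°, forward 3.2 m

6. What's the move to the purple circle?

turn left 83°, forward 9.8 m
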